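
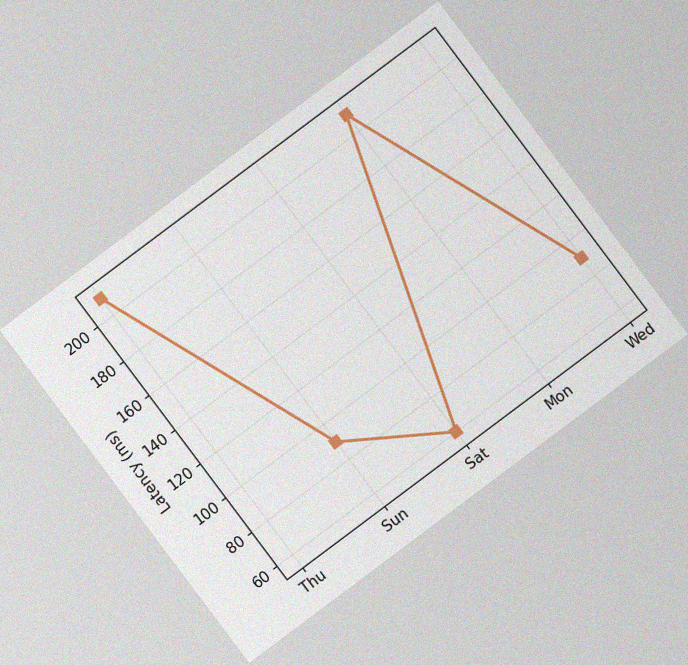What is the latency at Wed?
The chart is tilted about 37° counter-clockwise, with some photo noise. At Wed, the line is at 90ms.

90ms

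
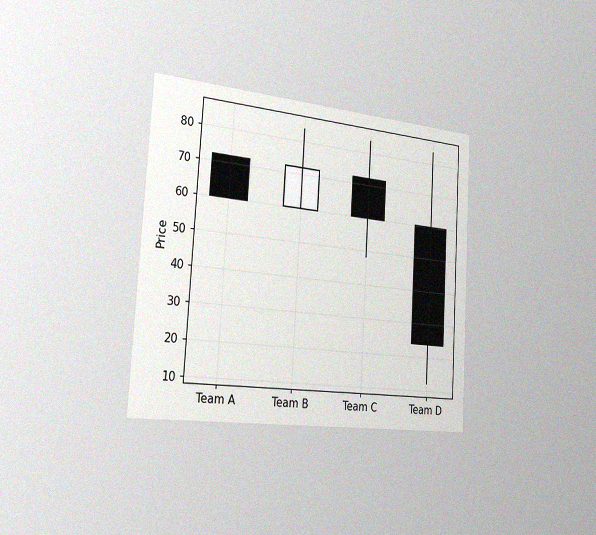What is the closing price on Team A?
The chart is tilted about 3° clockwise and viewed slightly from the left, with some photo noise. The Team A candle closes at 60.

60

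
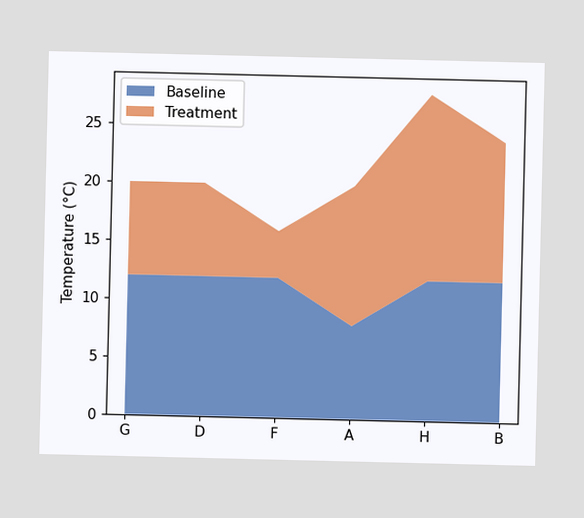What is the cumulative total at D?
The stacked total at D reaches 20°C.

20°C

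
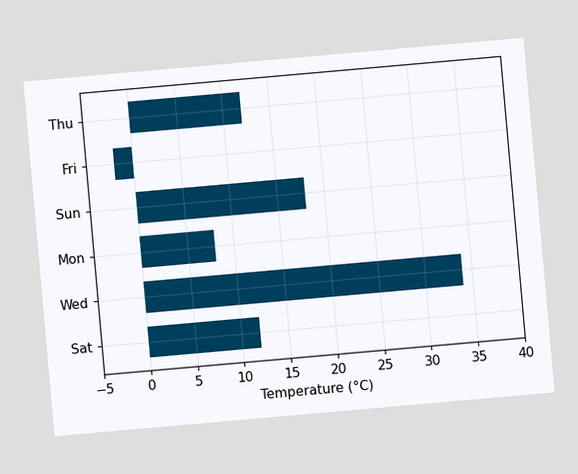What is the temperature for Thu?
The chart is tilted about 5° counter-clockwise. Reading along the chart's x-axis, the Thu bar reaches 12°C.

12°C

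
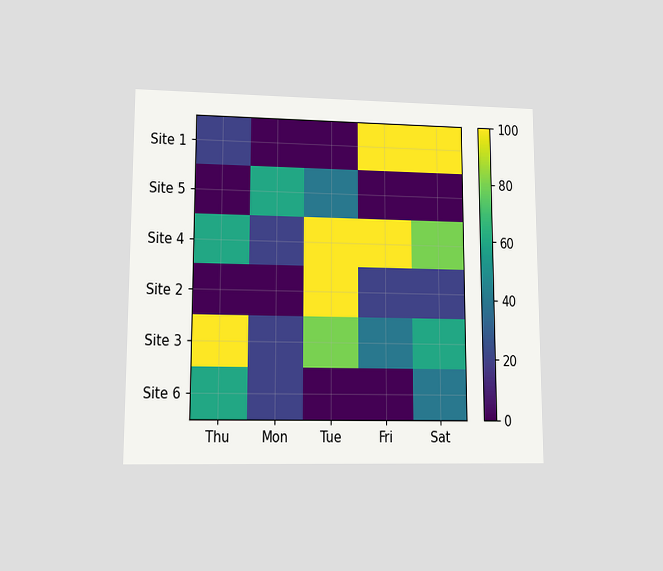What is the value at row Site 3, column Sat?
The chart is viewed at a slight angle. Matching cell (Site 3, Sat) against the colorbar gives 60.

60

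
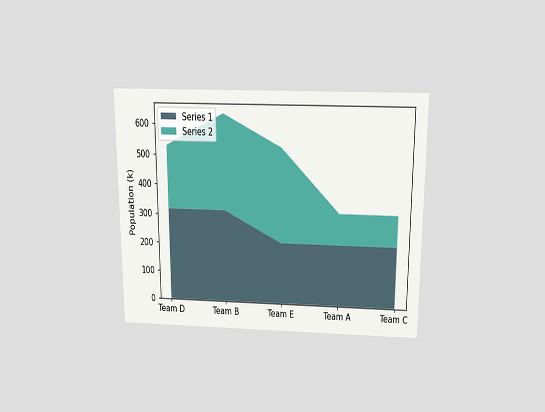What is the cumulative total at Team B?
The chart is viewed slightly from above. The stacked total at Team B reaches 636k.

636k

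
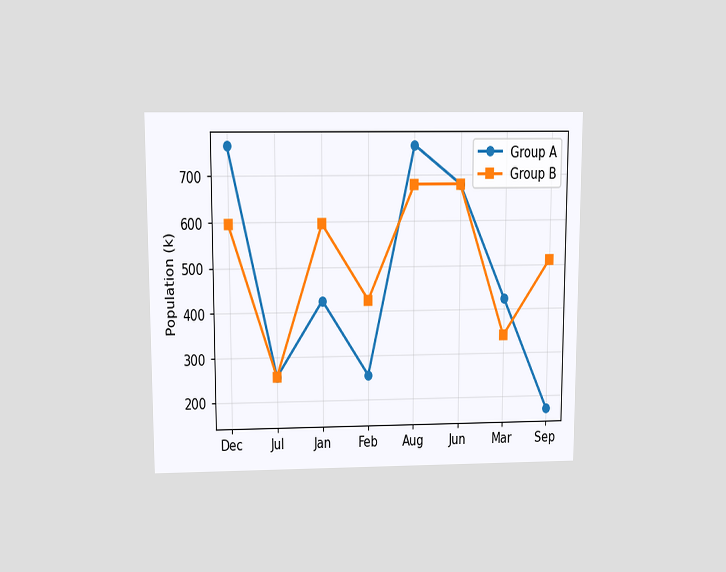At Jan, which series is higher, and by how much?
The chart is viewed slightly from above. At Jan, Group B sits above the other line by 170k.

Group B, by 170k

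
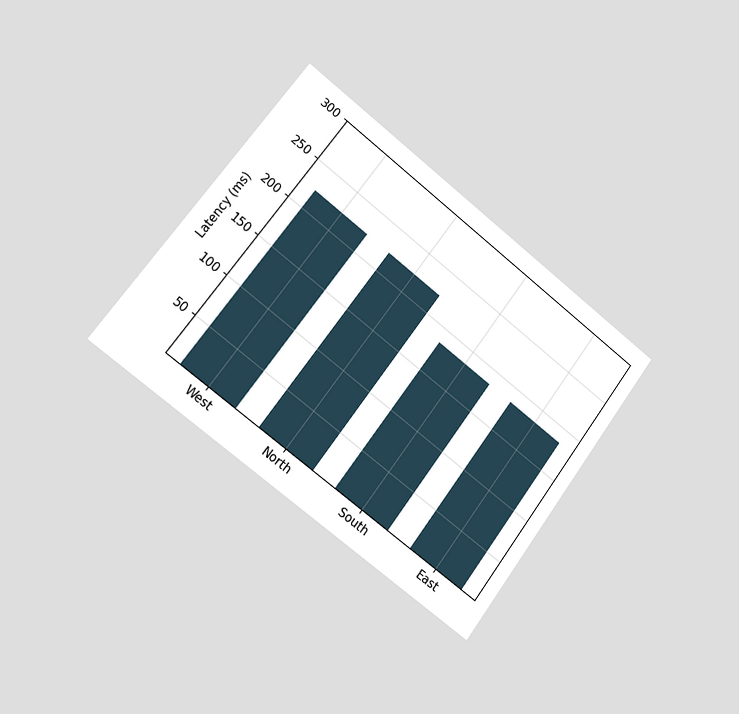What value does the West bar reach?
The chart is tilted about 37° clockwise and viewed slightly from the left. Reading along the chart's y-axis, the West bar reaches 222ms.

222ms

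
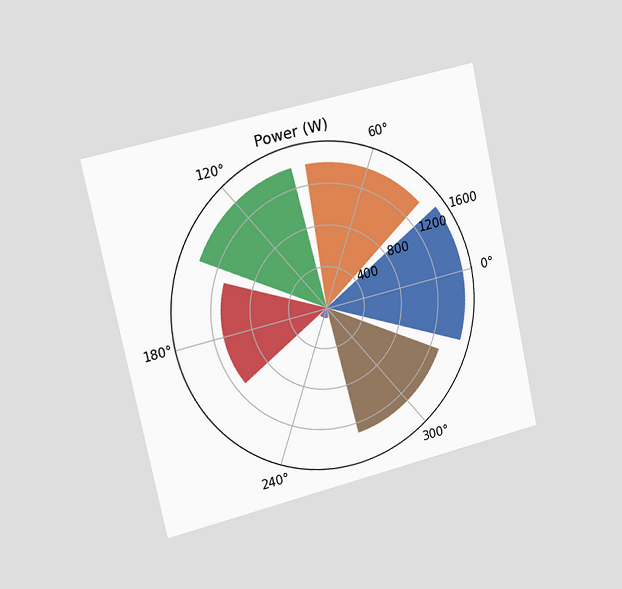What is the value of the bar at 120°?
The chart is tilted about 12° counter-clockwise and viewed slightly from the left. The bar at 120° reaches 1400W on the radial axis.

1400W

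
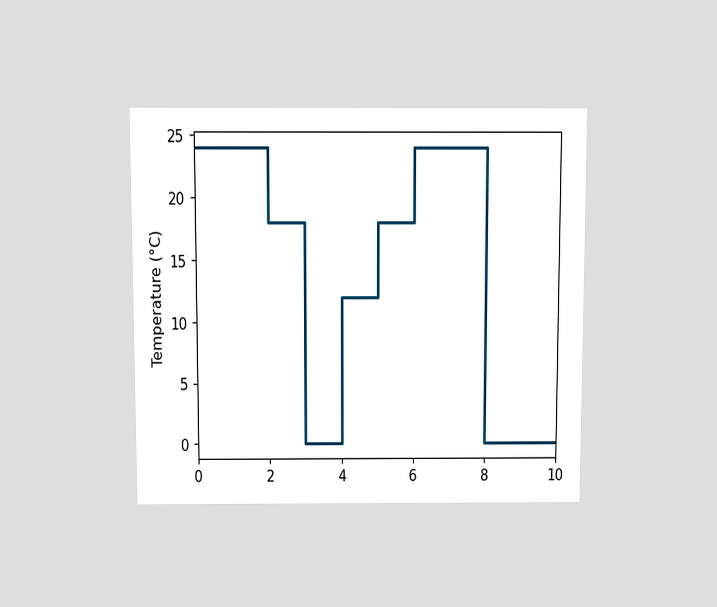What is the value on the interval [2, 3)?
18°C

The chart is viewed slightly from above. On [2, 3) the step sits at 18°C.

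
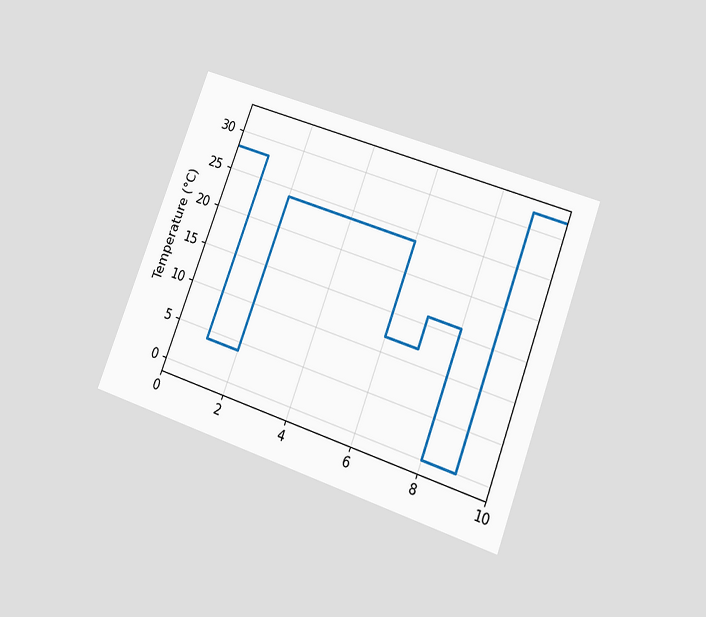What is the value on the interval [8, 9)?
0°C

The chart is tilted about 20° clockwise and viewed at a slight angle. On [8, 9) the step sits at 0°C.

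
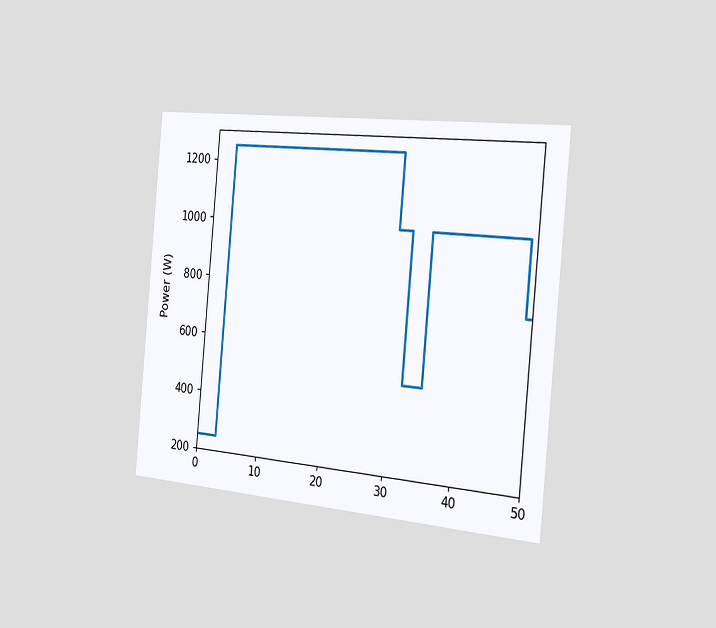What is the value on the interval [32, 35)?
500W

The chart is tilted about 5° clockwise and viewed slightly from the right. On [32, 35) the step sits at 500W.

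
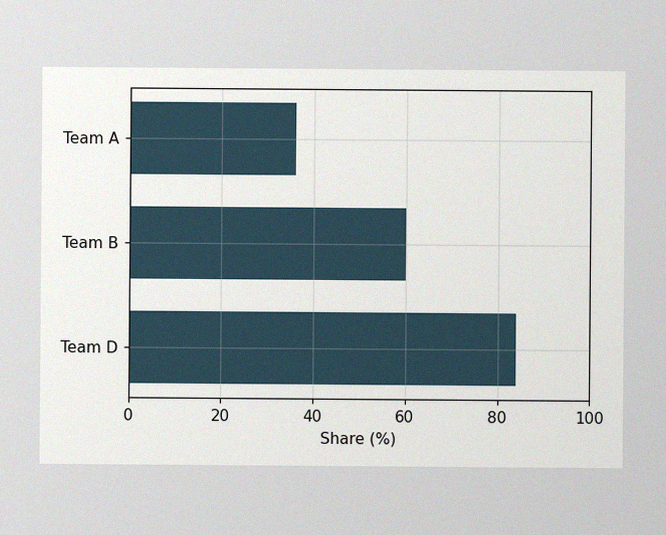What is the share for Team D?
The image has some photo noise and uneven lighting. Reading along the chart's x-axis, the Team D bar reaches 84%.

84%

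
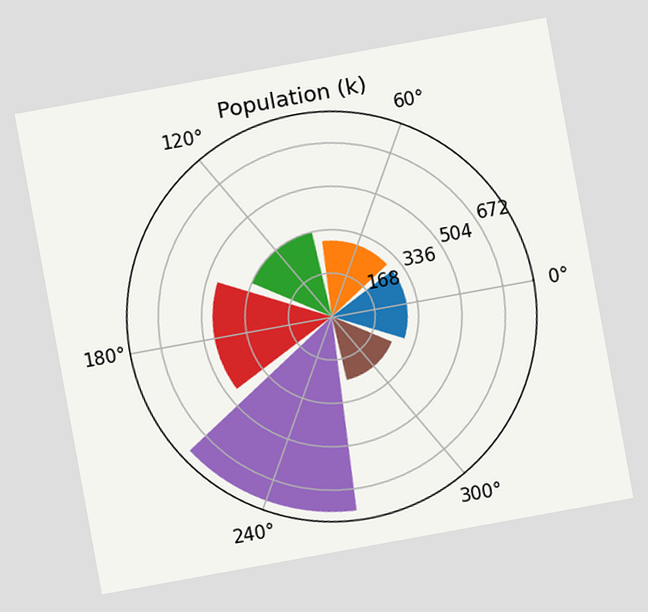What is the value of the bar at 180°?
The chart is tilted about 10° counter-clockwise. The bar at 180° reaches 462k on the radial axis.

462k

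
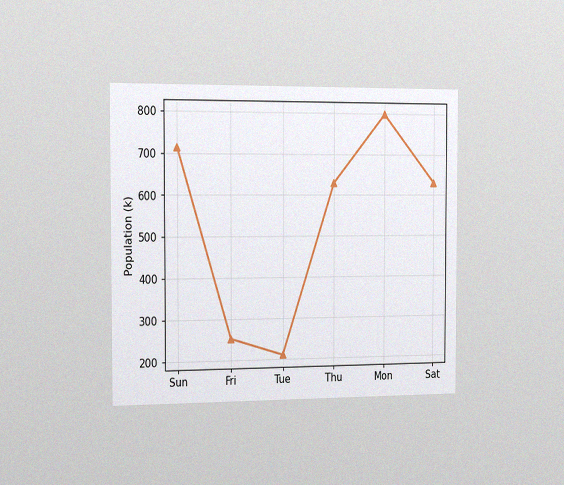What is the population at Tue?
210k

The chart is viewed slightly from the left, with some photo noise. At Tue, the line is at 210k.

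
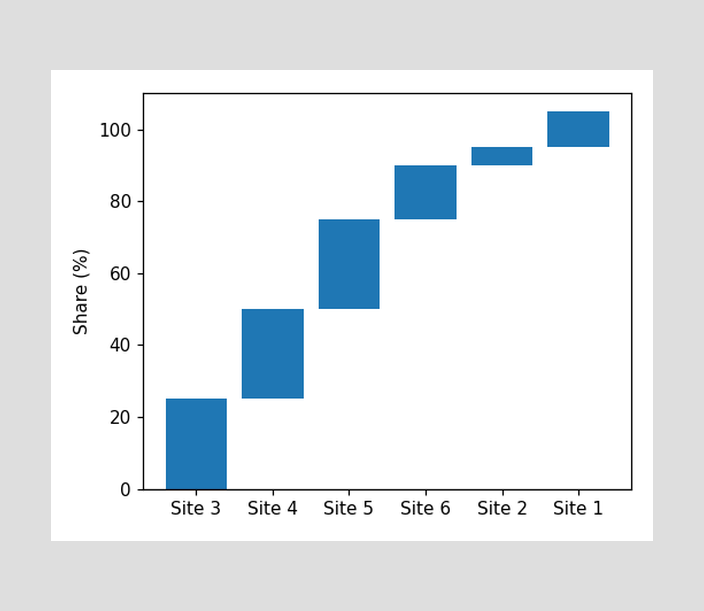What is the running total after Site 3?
25%

After Site 3 the running total reaches 25%.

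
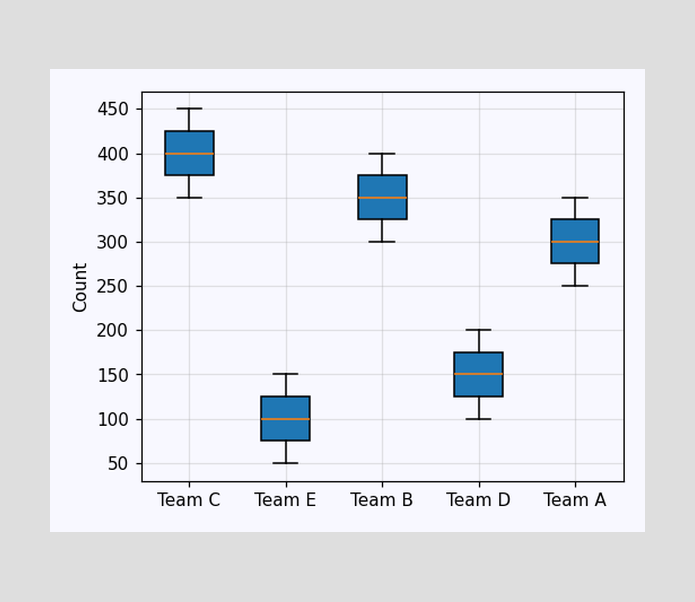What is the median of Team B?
The median line in the Team B box sits at 350.

350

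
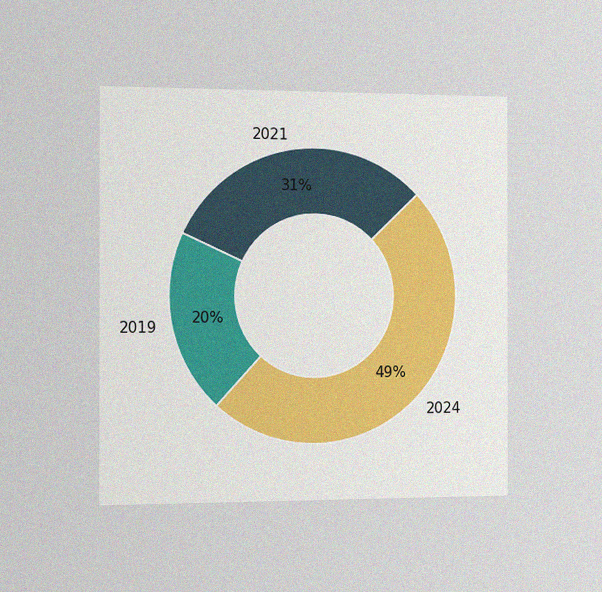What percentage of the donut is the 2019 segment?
The chart is viewed slightly from the left, with some photo noise. The 2019 segment takes up 20% of the ring.

20%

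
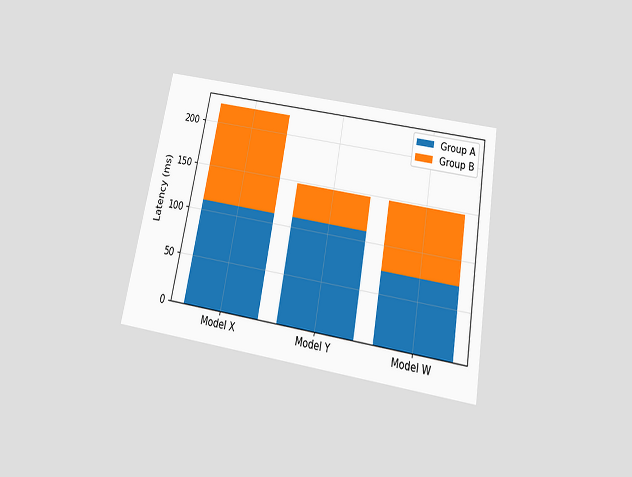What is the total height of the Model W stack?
The chart is tilted about 10° clockwise and viewed slightly from below. The Model W stack's top reaches 148ms on the y-axis.

148ms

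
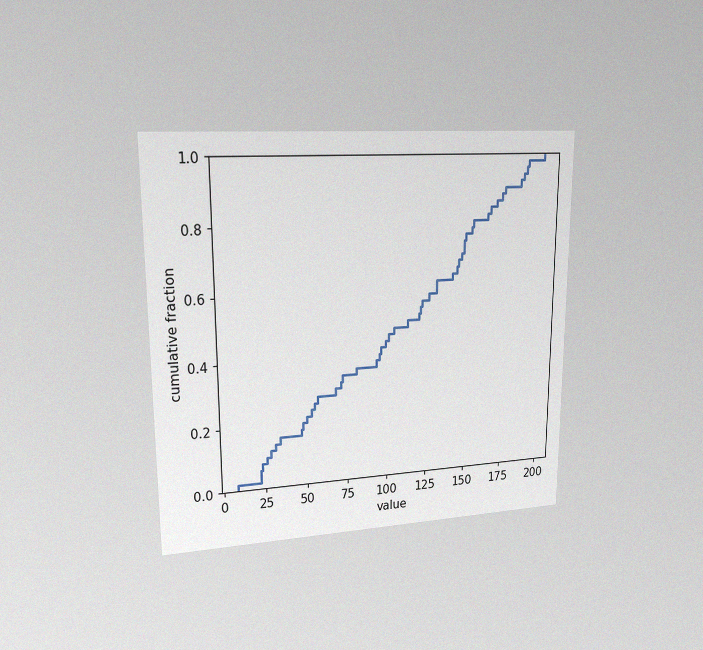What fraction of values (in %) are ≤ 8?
The chart is viewed at a slight angle, with some photo noise. At x=8 the ECDF step is at 2%.

2%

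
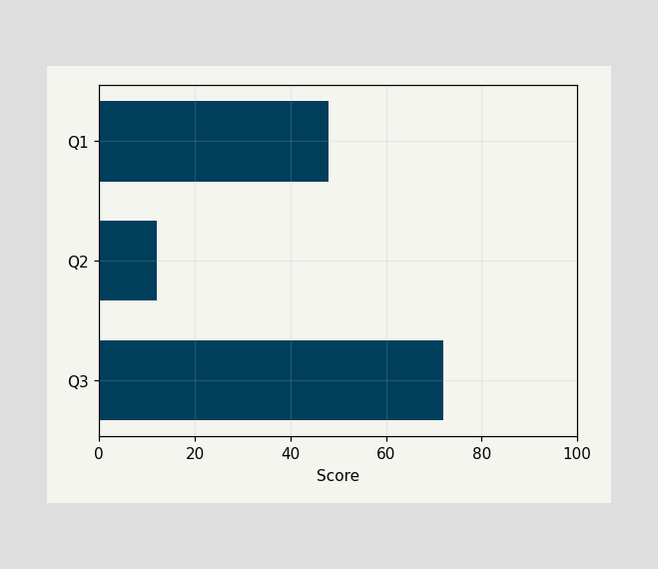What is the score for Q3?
72

Reading along the chart's x-axis, the Q3 bar reaches 72.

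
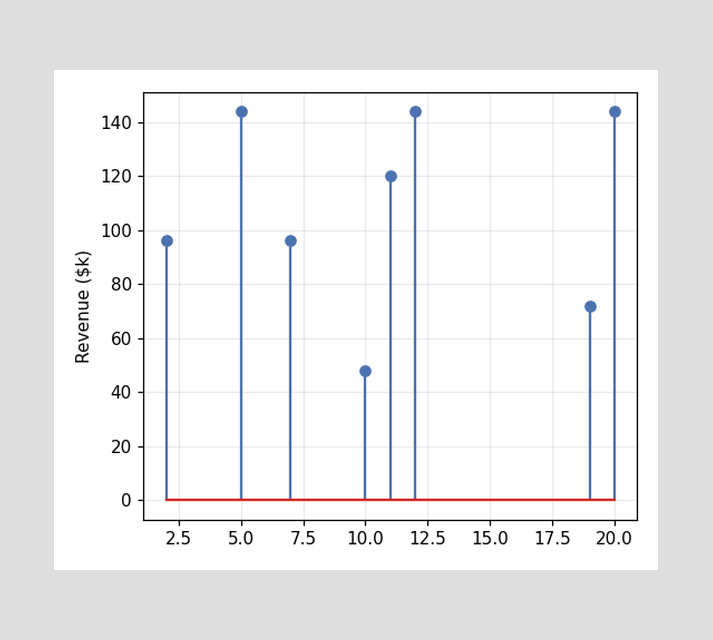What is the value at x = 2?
$96k

The stem at x=2 reaches $96k.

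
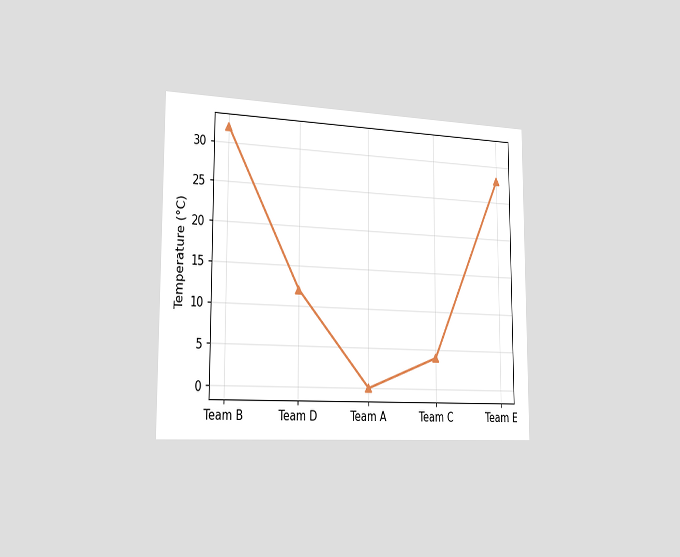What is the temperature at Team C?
The chart is viewed slightly from the left. At Team C, the line is at 4°C.

4°C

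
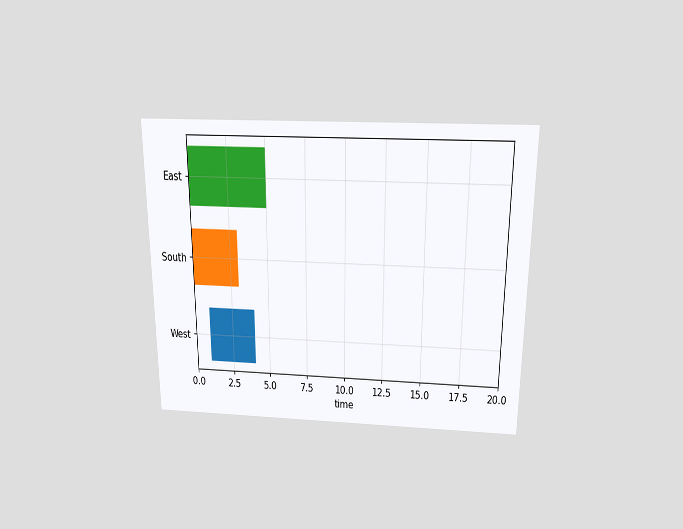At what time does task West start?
1

The chart is viewed slightly from above. The West bar begins at t=1.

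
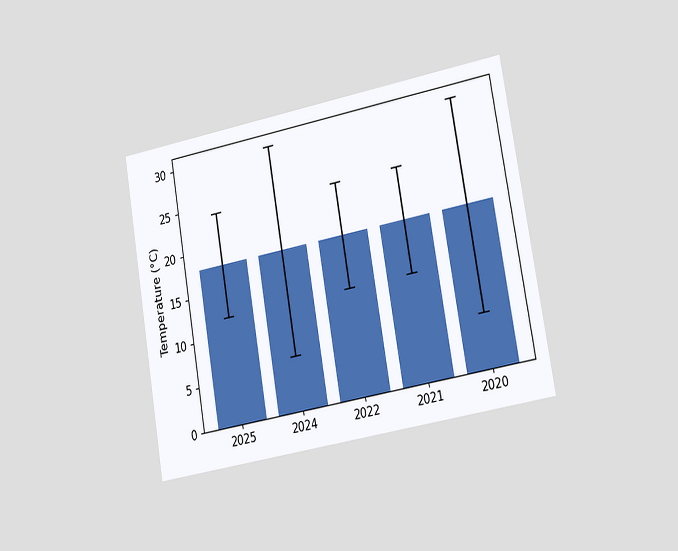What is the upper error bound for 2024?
30°C

The chart is tilted about 10° counter-clockwise and viewed slightly from the right. The 2024 bar's upper whisker reaches 30°C.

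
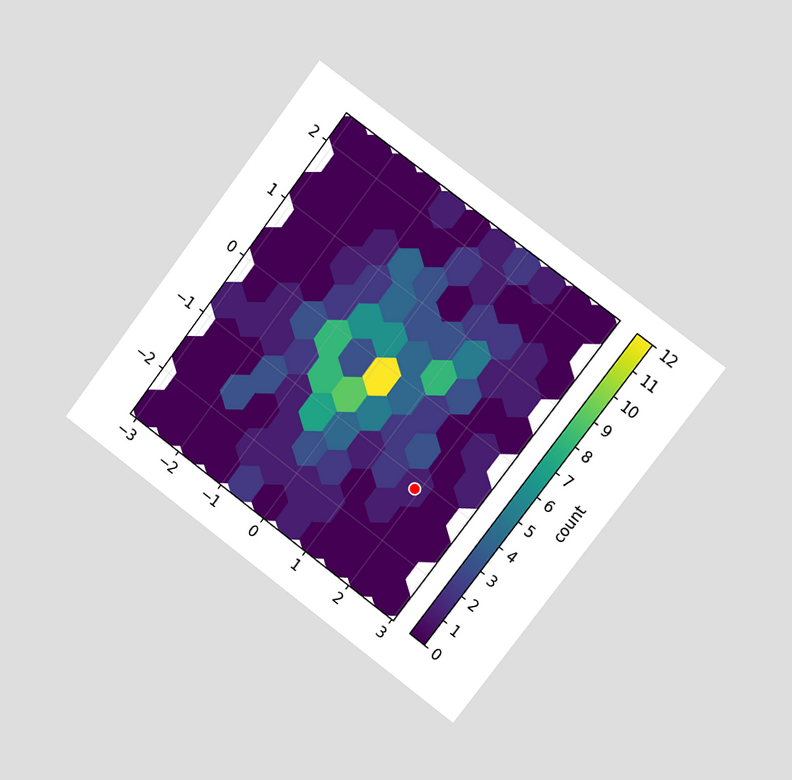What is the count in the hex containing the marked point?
The chart is tilted about 37° clockwise and viewed slightly from the right. The marked hex reads 1 on the colorbar.

1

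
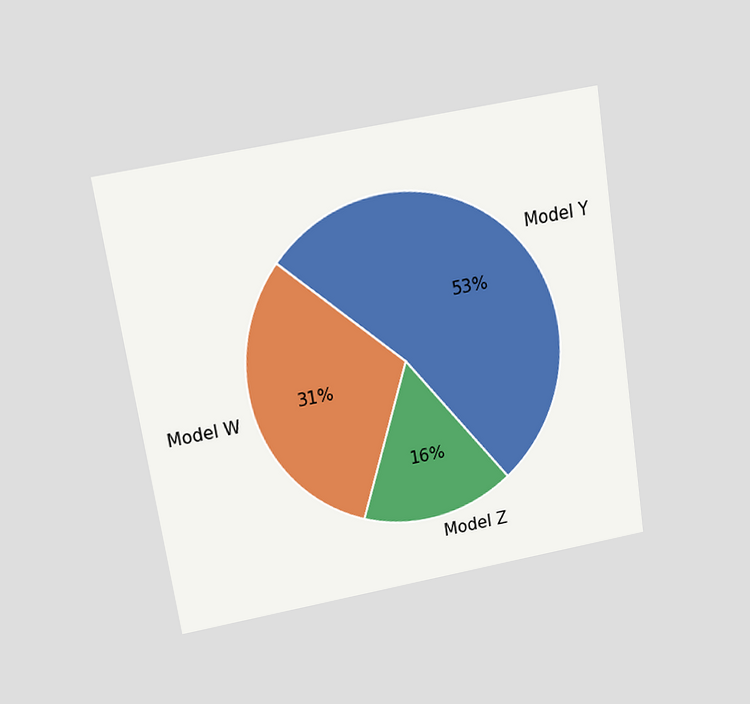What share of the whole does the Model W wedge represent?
31%

The chart is tilted about 9° counter-clockwise and viewed slightly from above. The Model W slice takes up 31% of the pie.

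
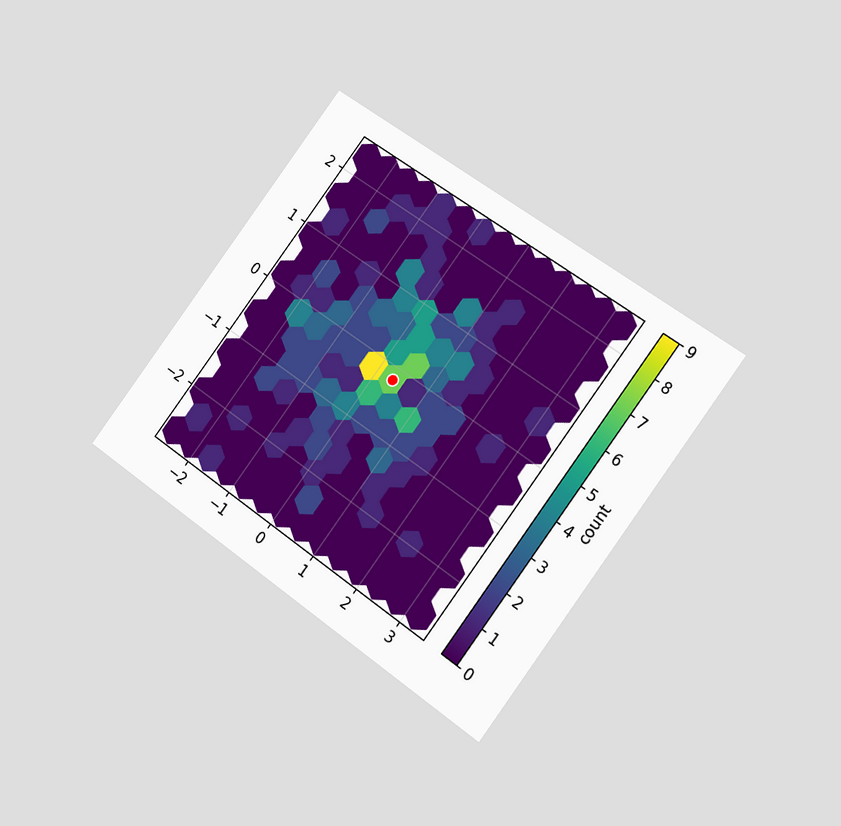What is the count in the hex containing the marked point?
The chart is tilted about 37° clockwise and viewed slightly from the right. The marked hex reads 7 on the colorbar.

7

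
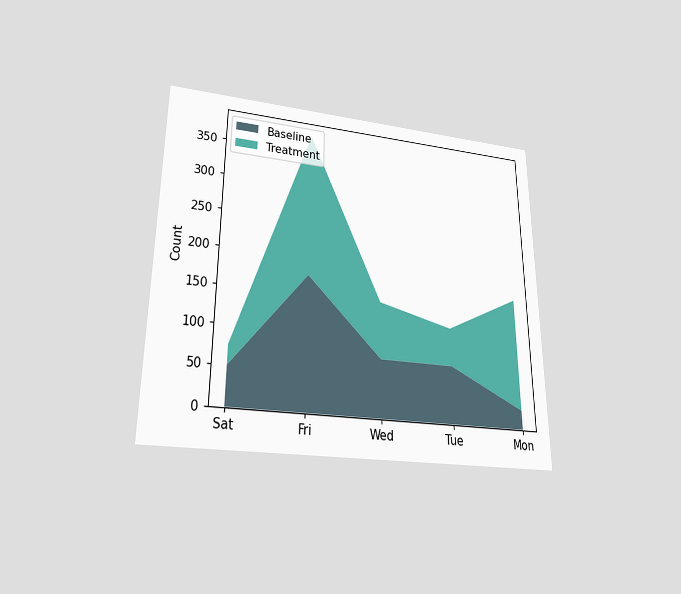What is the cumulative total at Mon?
175

The chart is viewed slightly from below. The stacked total at Mon reaches 175.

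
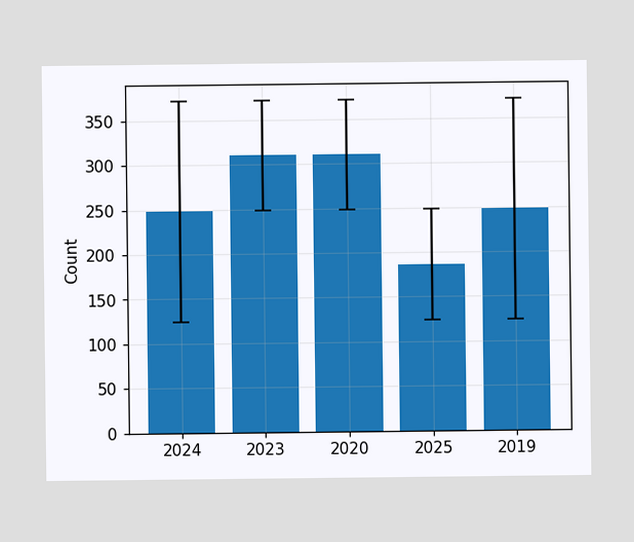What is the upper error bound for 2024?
372

The 2024 bar's upper whisker reaches 372.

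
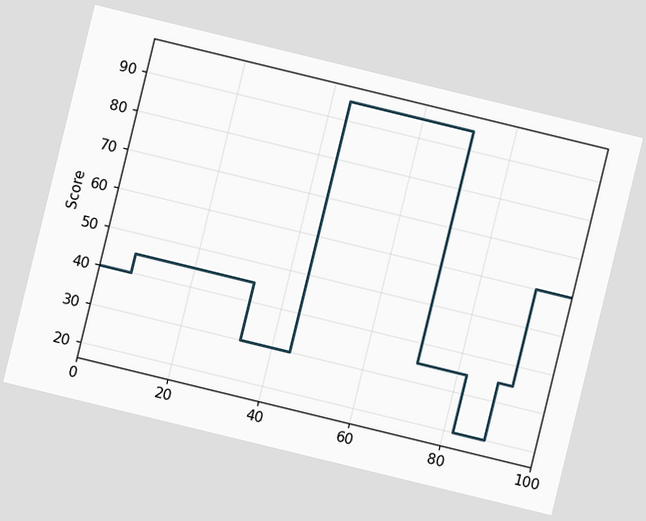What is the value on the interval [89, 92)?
The chart is tilted about 14° clockwise. On [89, 92) the step sits at 35.

35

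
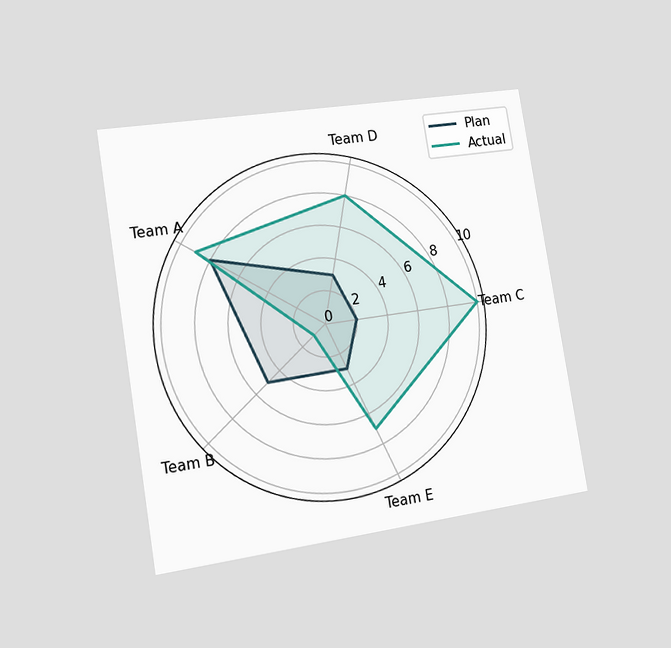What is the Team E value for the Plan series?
The chart is tilted about 9° counter-clockwise and viewed slightly from the left. On the Team E axis, Plan reaches 3.

3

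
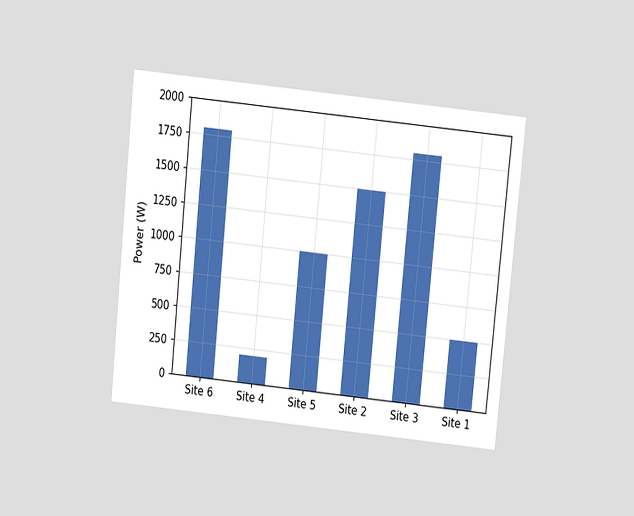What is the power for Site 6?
The chart is tilted about 6° clockwise and viewed slightly from above. Reading along the chart's y-axis, the Site 6 bar reaches 1800W.

1800W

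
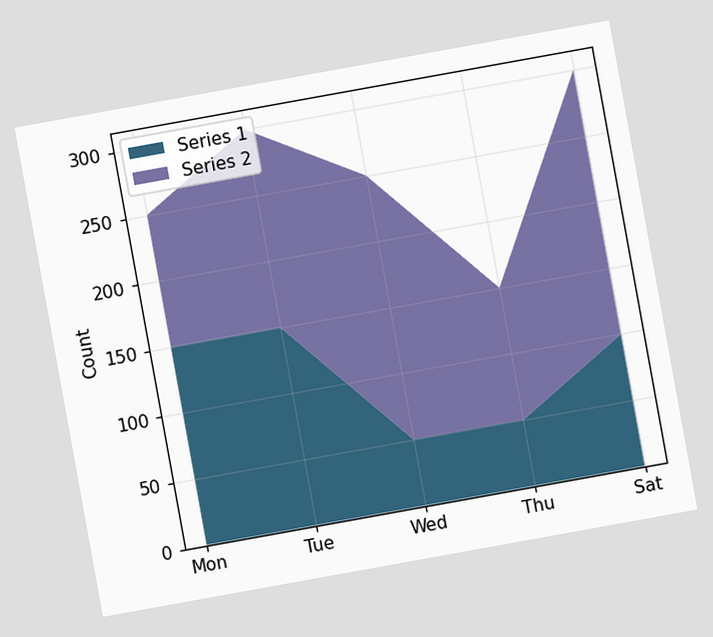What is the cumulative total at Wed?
The chart is tilted about 10° counter-clockwise. The stacked total at Wed reaches 250.

250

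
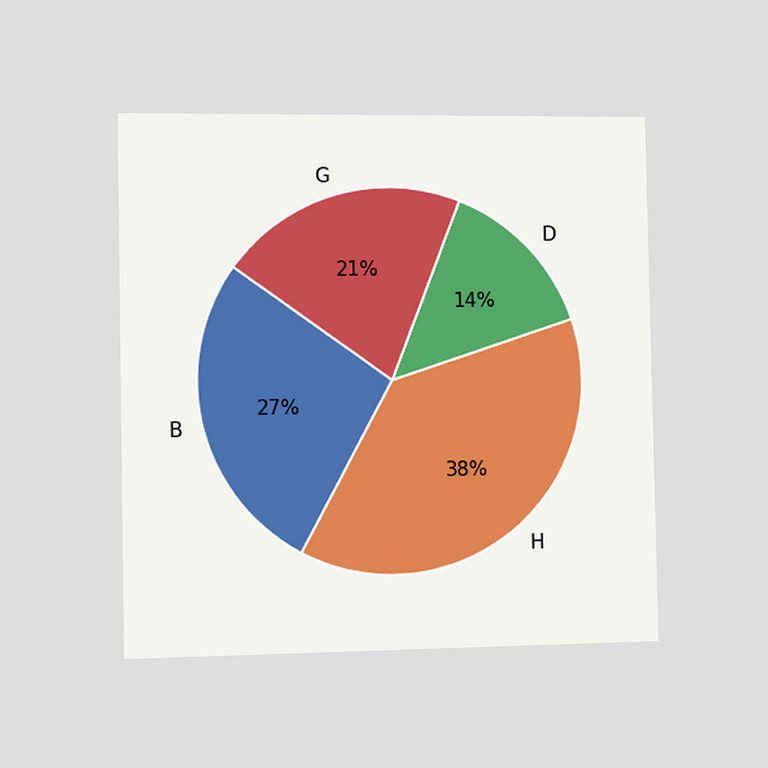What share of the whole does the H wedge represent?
The chart is viewed slightly from the left. The H slice takes up 38% of the pie.

38%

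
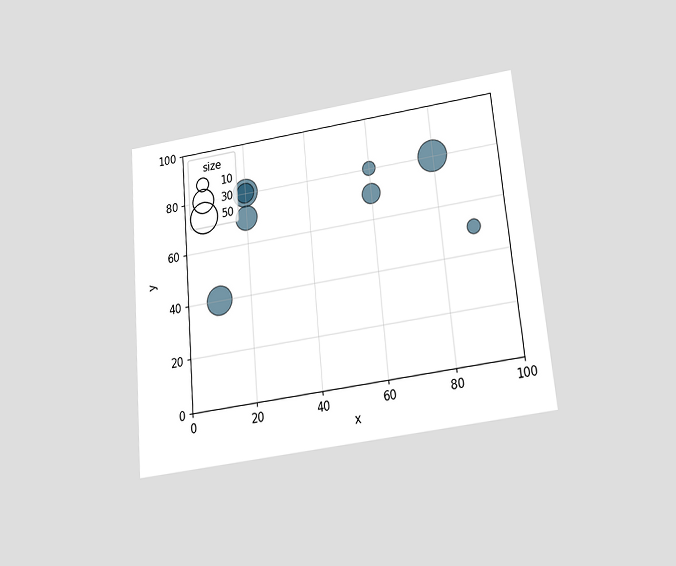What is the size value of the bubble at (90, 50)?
10

The chart is tilted about 5° counter-clockwise and viewed slightly from below. Matching the bubble at (90, 50) against the size legend gives 10.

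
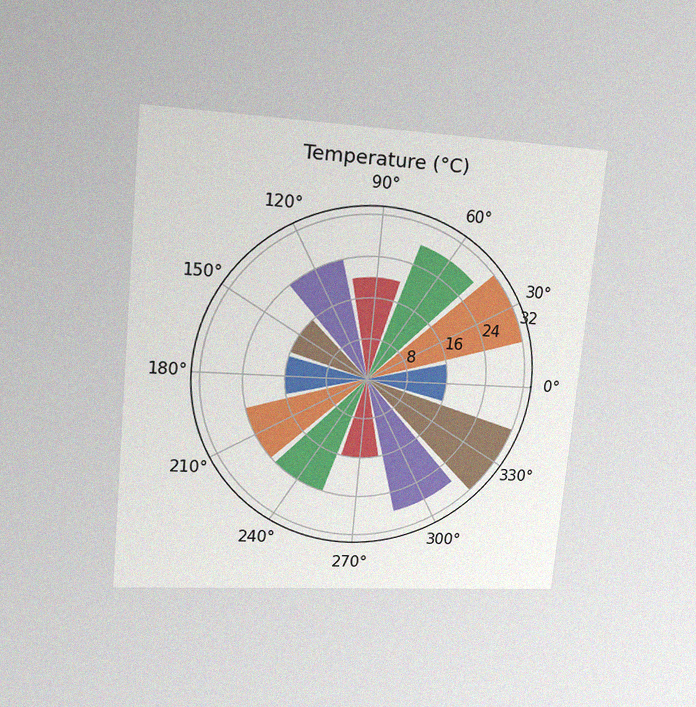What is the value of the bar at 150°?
16°C

The chart is tilted about 5° clockwise and viewed at a slight angle, with some photo noise. The bar at 150° reaches 16°C on the radial axis.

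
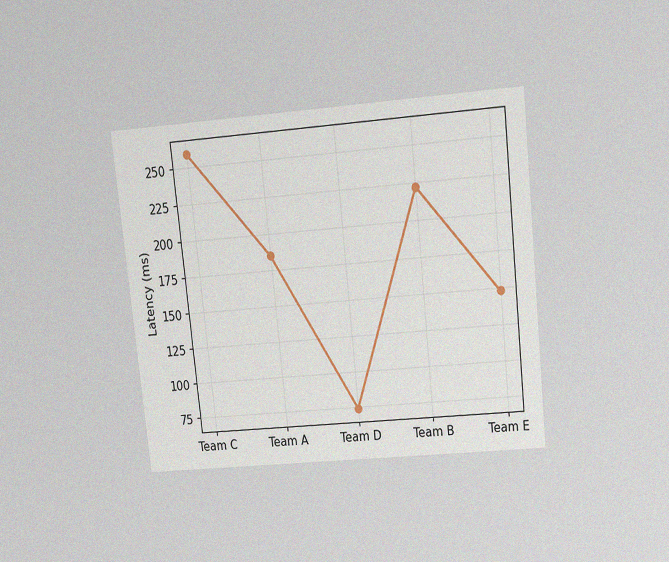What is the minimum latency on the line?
74ms

The chart is tilted about 6° counter-clockwise and viewed slightly from above, with some photo noise. The lowest point is at Team D, and reading across to the y-axis gives 74ms.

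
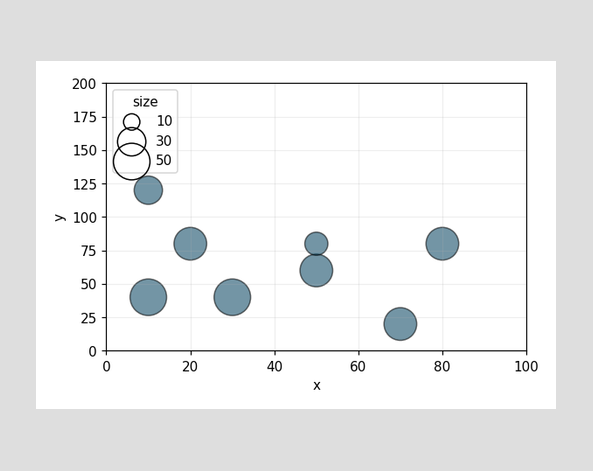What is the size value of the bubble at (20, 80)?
40

Matching the bubble at (20, 80) against the size legend gives 40.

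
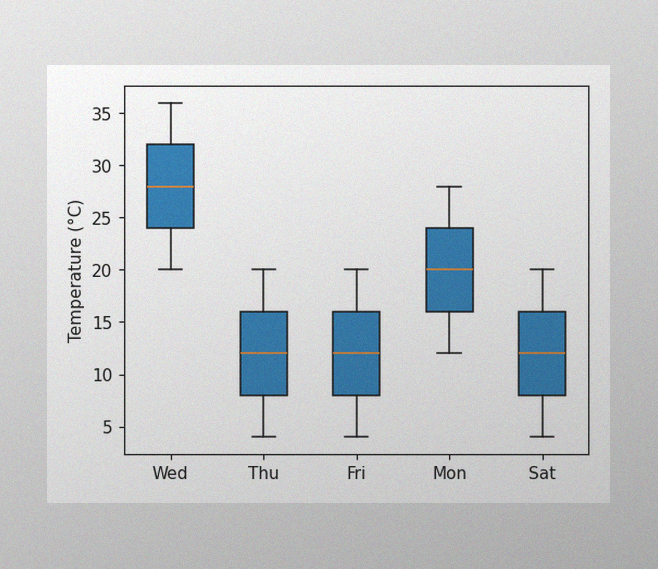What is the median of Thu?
The image has some photo noise and uneven lighting. The median line in the Thu box sits at 12°C.

12°C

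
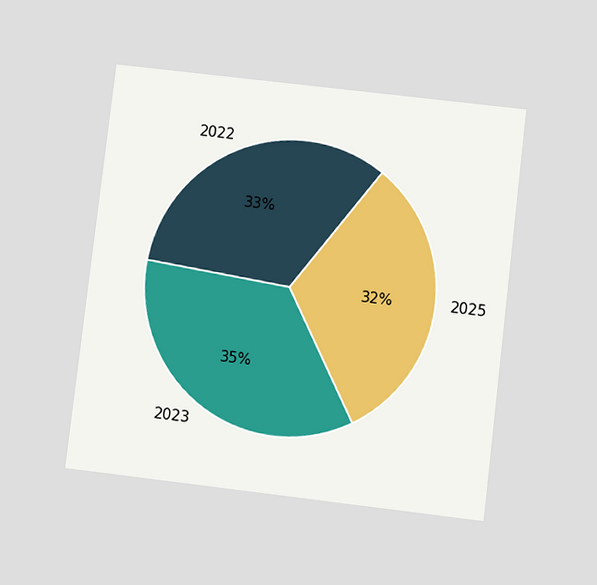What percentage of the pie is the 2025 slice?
32%

The chart is tilted about 7° clockwise and viewed at a slight angle. The 2025 slice takes up 32% of the pie.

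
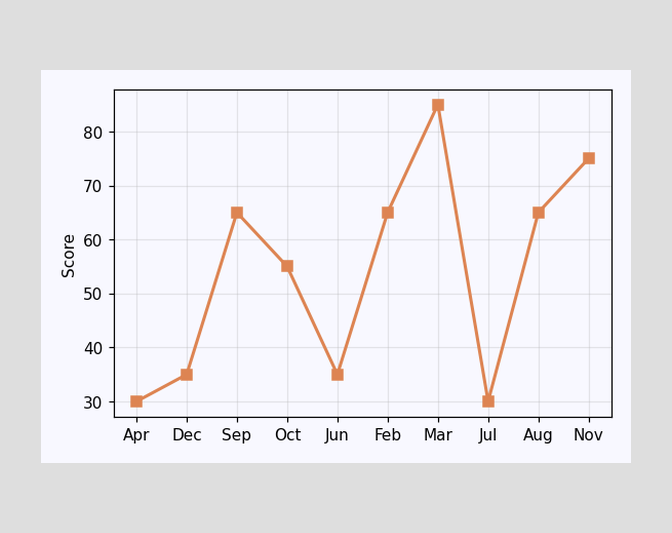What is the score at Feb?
65

At Feb, the line is at 65.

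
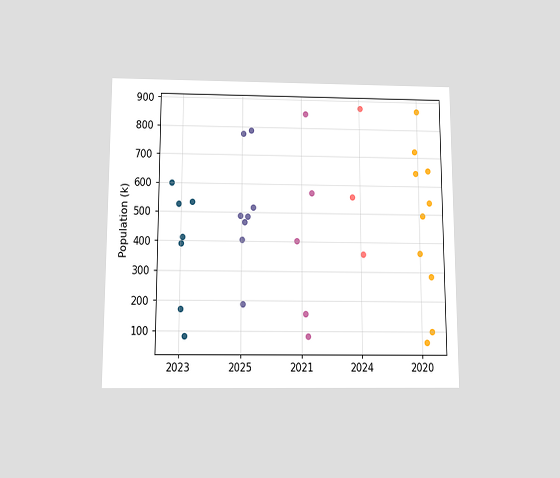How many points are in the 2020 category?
The chart is viewed slightly from below. Counting the markers in the 2020 column gives 10.

10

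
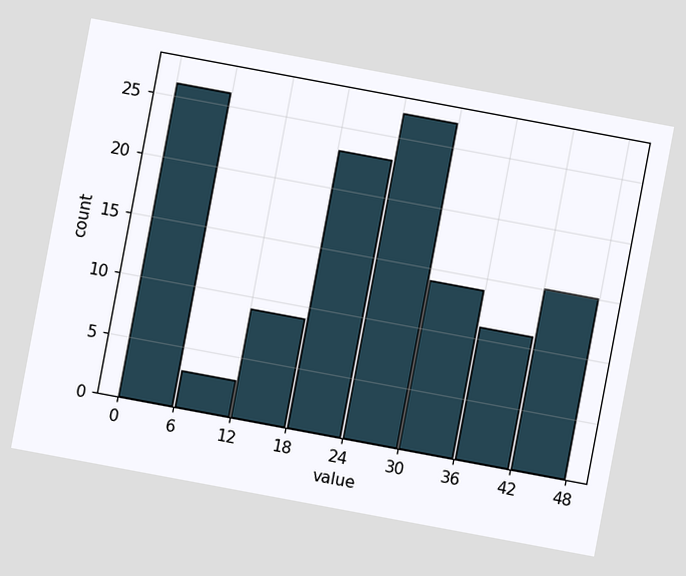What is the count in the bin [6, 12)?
The chart is tilted about 11° clockwise. The [6, 12) bin has height 3.

3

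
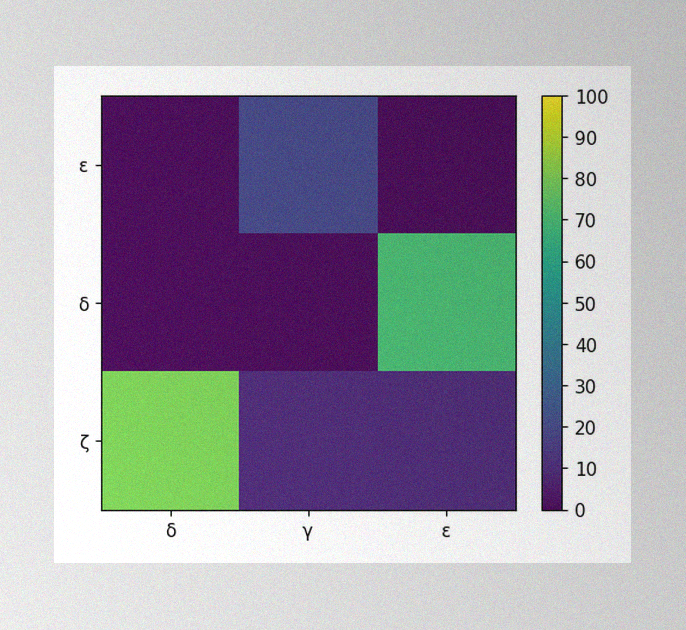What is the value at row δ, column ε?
The image has some photo noise and uneven lighting. Matching cell (δ, ε) against the colorbar gives 70.

70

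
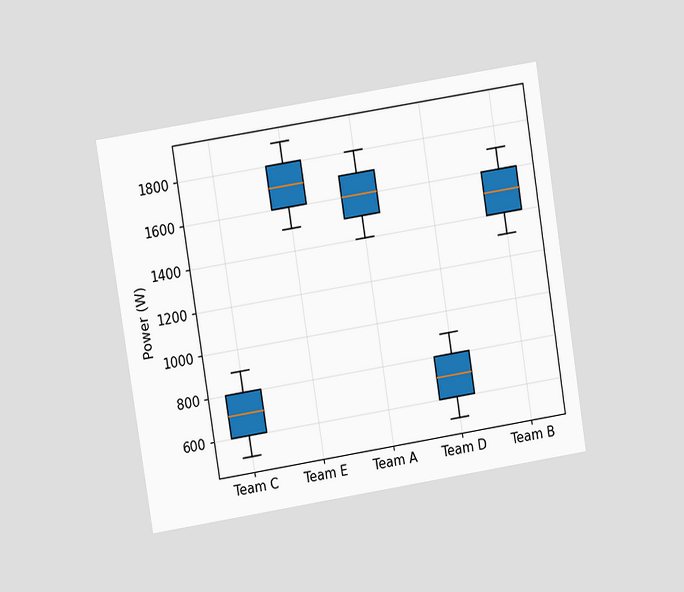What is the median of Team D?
The chart is tilted about 9° counter-clockwise and viewed at a slight angle. The median line in the Team D box sits at 700W.

700W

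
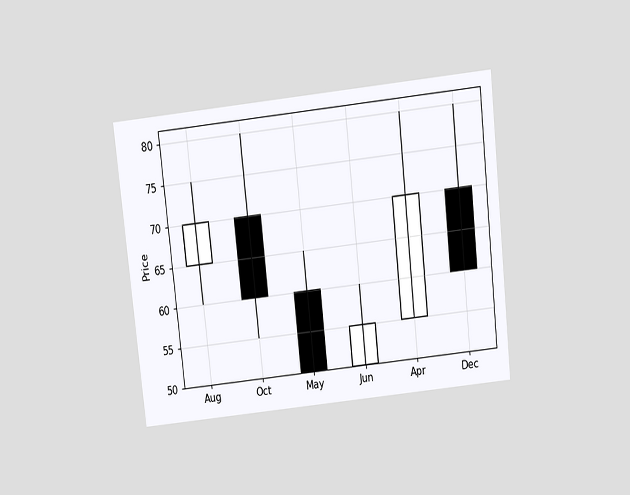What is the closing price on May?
50

The chart is tilted about 6° counter-clockwise and viewed slightly from above. The May candle closes at 50.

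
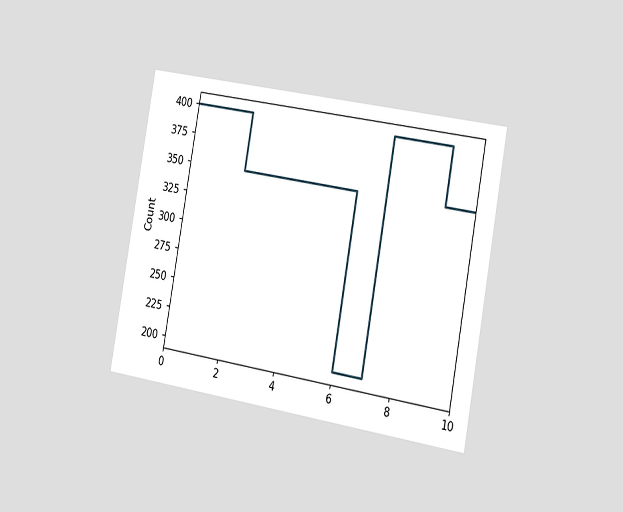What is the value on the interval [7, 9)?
400

The chart is tilted about 10° clockwise and viewed slightly from the right. On [7, 9) the step sits at 400.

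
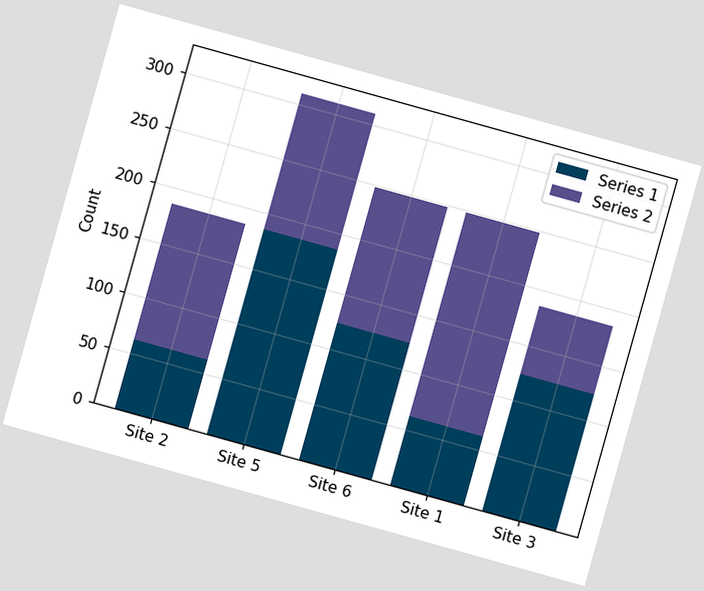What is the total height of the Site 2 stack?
The chart is tilted about 16° clockwise. The Site 2 stack's top reaches 186 on the y-axis.

186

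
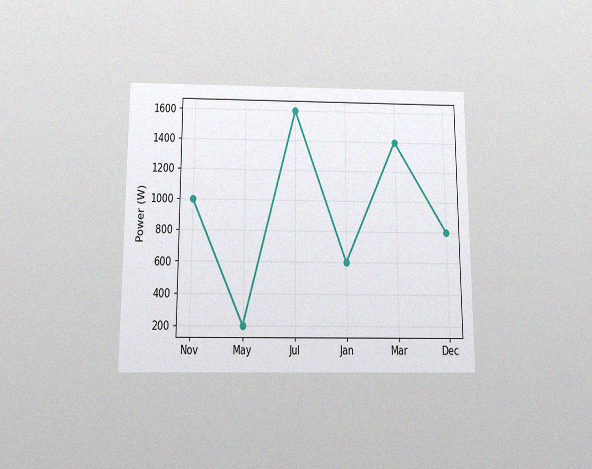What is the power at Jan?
The chart is viewed slightly from below, with some photo noise. At Jan, the line is at 600W.

600W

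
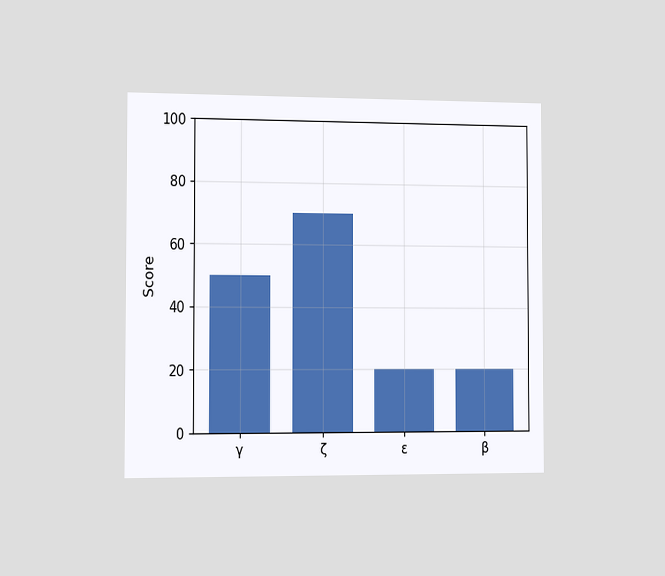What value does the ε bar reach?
The chart is viewed slightly from the left. Reading along the chart's y-axis, the ε bar reaches 20.

20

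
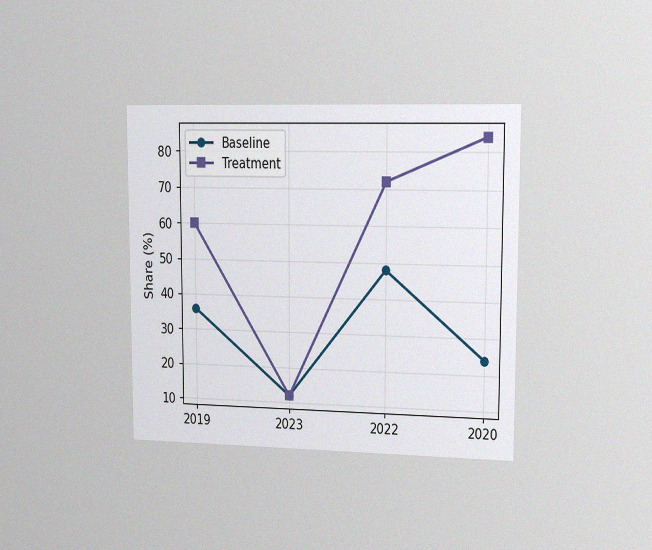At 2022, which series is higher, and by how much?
The chart is viewed slightly from the right, with some photo noise. At 2022, Treatment sits above the other line by 24%.

Treatment, by 24%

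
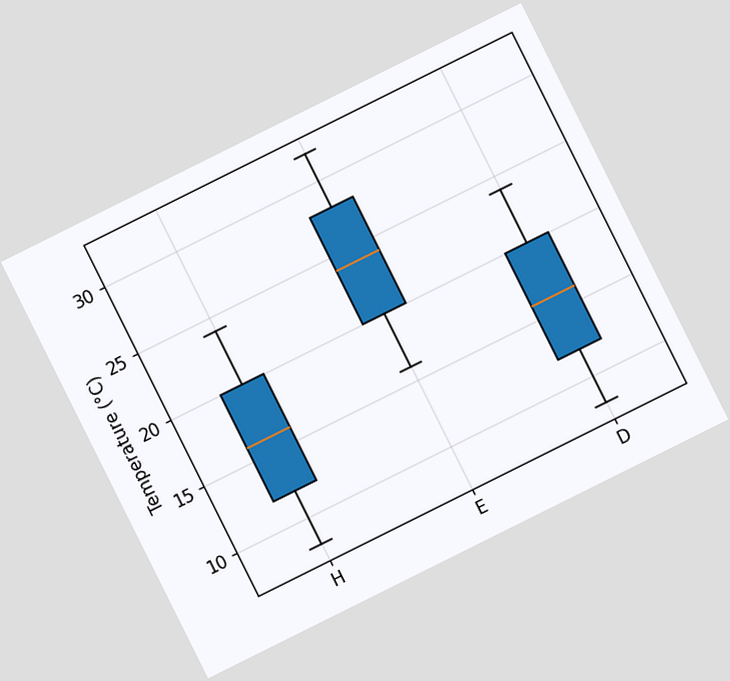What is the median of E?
The chart is tilted about 26° counter-clockwise. The median line in the E box sits at 24°C.

24°C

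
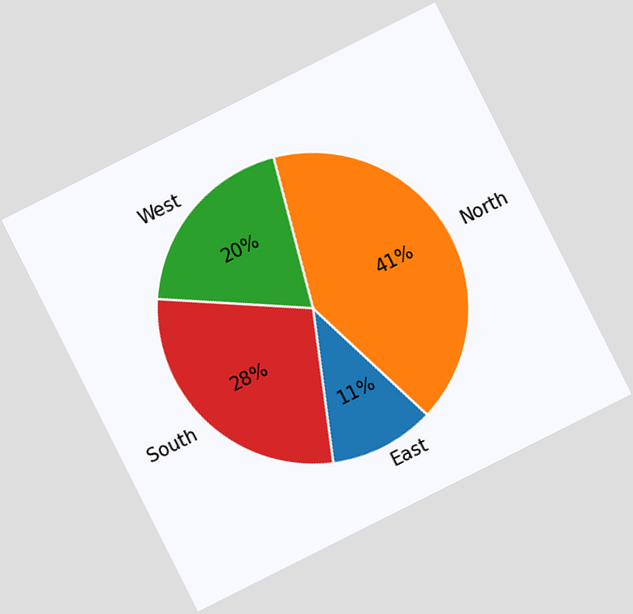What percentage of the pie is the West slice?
The chart is tilted about 27° counter-clockwise. The West slice takes up 20% of the pie.

20%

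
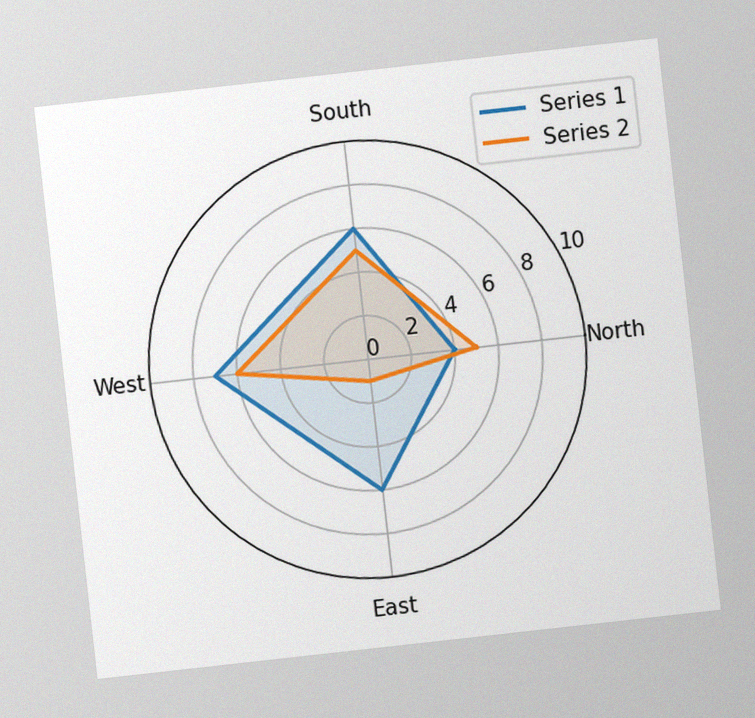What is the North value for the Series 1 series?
The chart is tilted about 6° counter-clockwise, with some photo noise. On the North axis, Series 1 reaches 4.

4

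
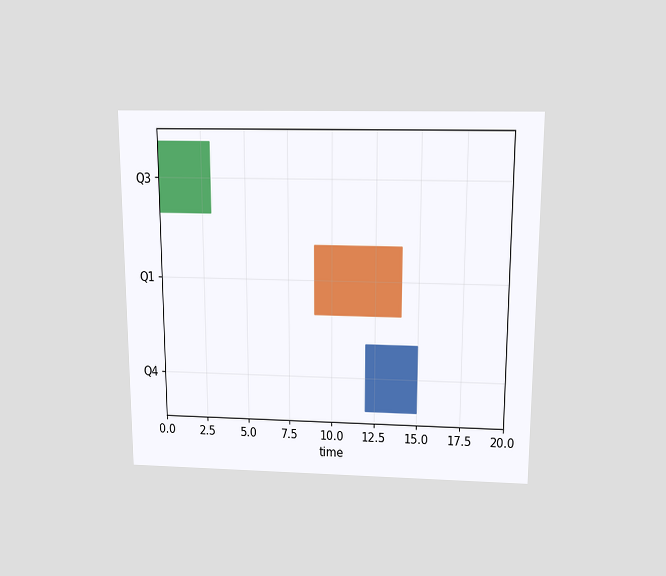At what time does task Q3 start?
0

The chart is viewed slightly from above. The Q3 bar begins at t=0.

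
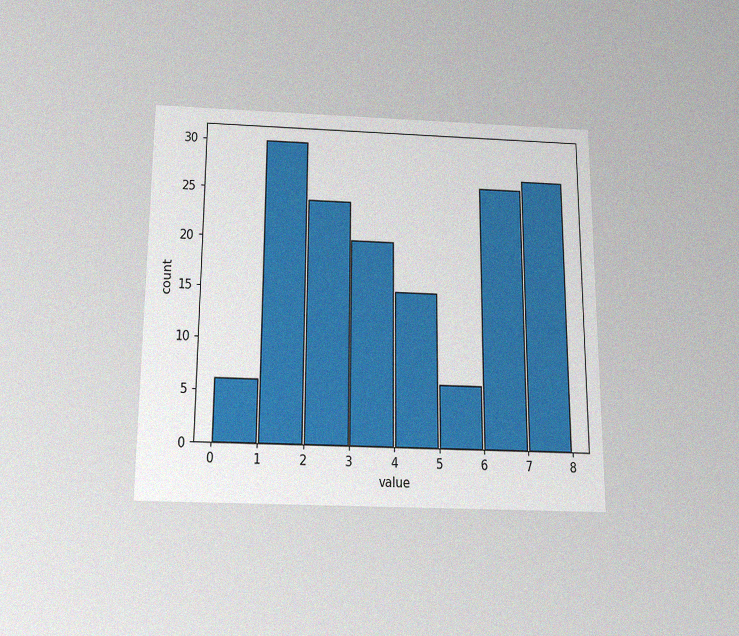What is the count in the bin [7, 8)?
27

The chart is viewed slightly from below, with some photo noise. The [7, 8) bin has height 27.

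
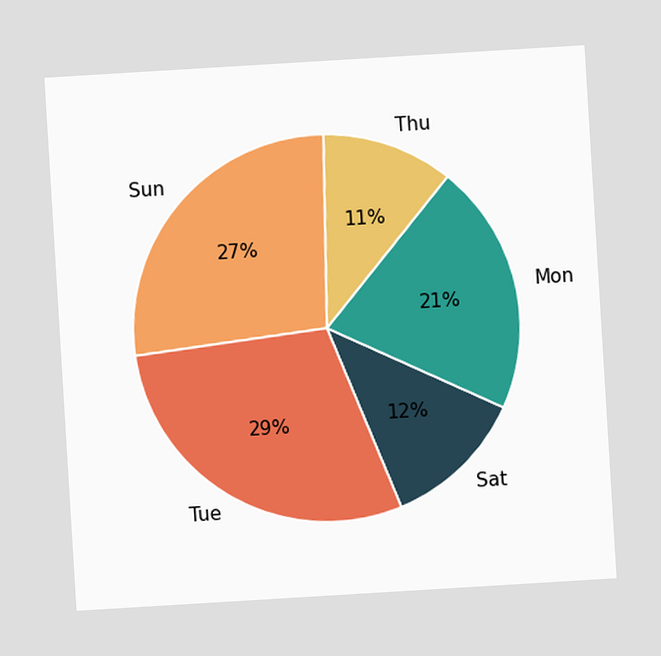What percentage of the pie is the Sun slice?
The chart is tilted about 3° counter-clockwise. The Sun slice takes up 27% of the pie.

27%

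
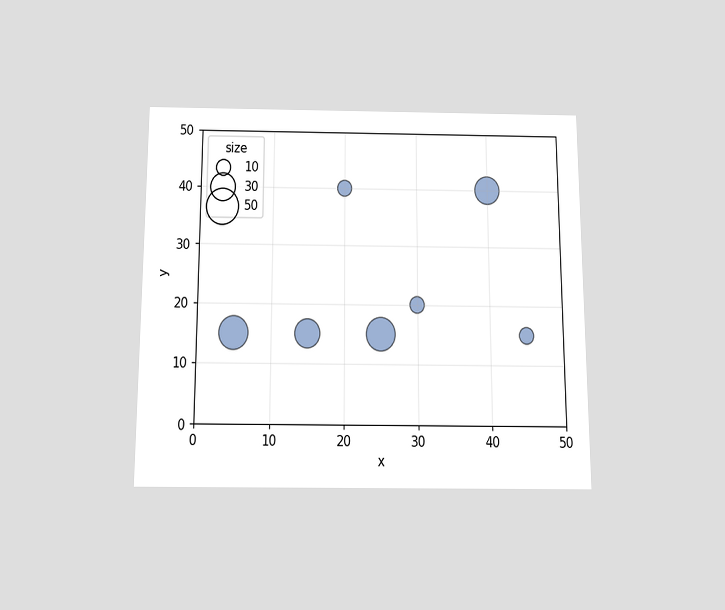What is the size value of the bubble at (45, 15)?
10

The chart is viewed slightly from below. Matching the bubble at (45, 15) against the size legend gives 10.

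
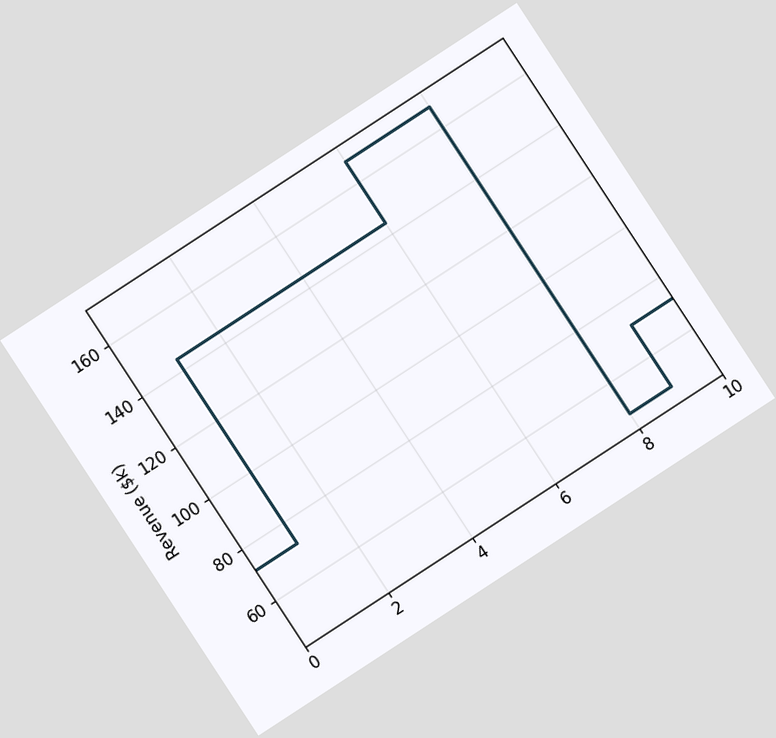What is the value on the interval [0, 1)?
The chart is tilted about 33° counter-clockwise. On [0, 1) the step sits at $72k.

$72k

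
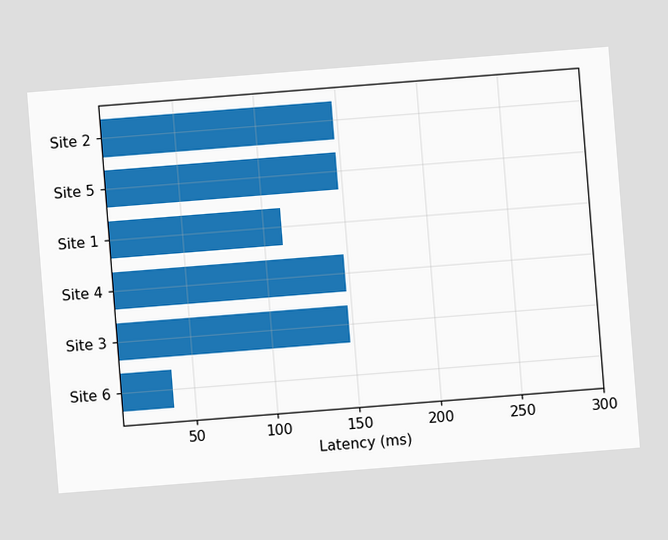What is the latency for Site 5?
148ms

The chart is tilted about 5° counter-clockwise. Reading along the chart's x-axis, the Site 5 bar reaches 148ms.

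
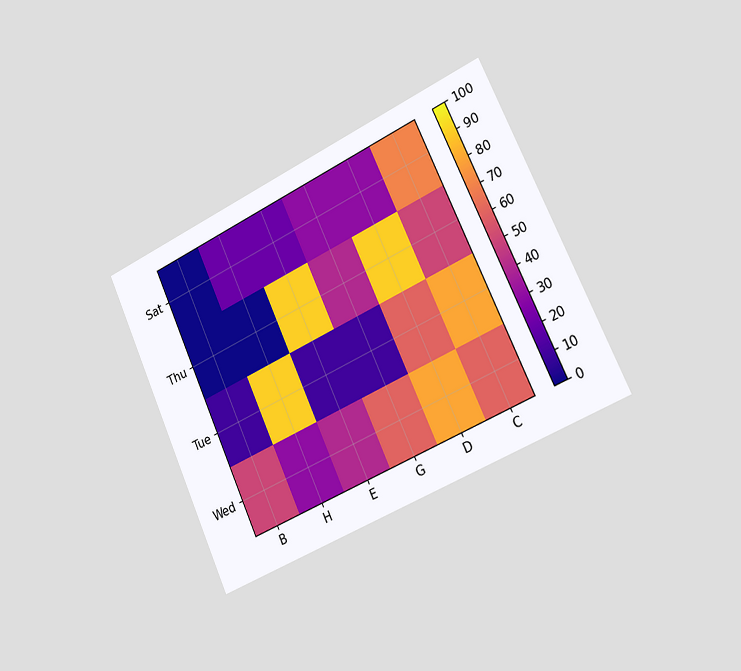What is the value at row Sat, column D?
30

The chart is tilted about 25° counter-clockwise and viewed slightly from the right. Matching cell (Sat, D) against the colorbar gives 30.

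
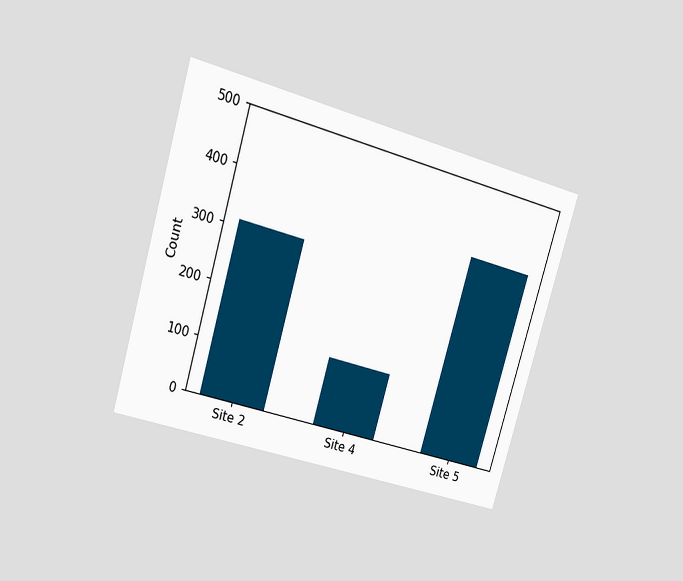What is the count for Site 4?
124

The chart is tilted about 16° clockwise and viewed at a slight angle. Reading along the chart's y-axis, the Site 4 bar reaches 124.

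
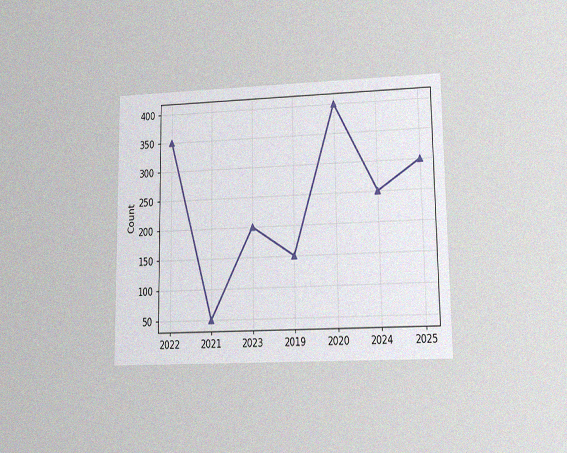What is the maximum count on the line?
400

The chart is viewed at a slight angle, with some photo noise. The highest point is at 2020, and reading across to the y-axis gives 400.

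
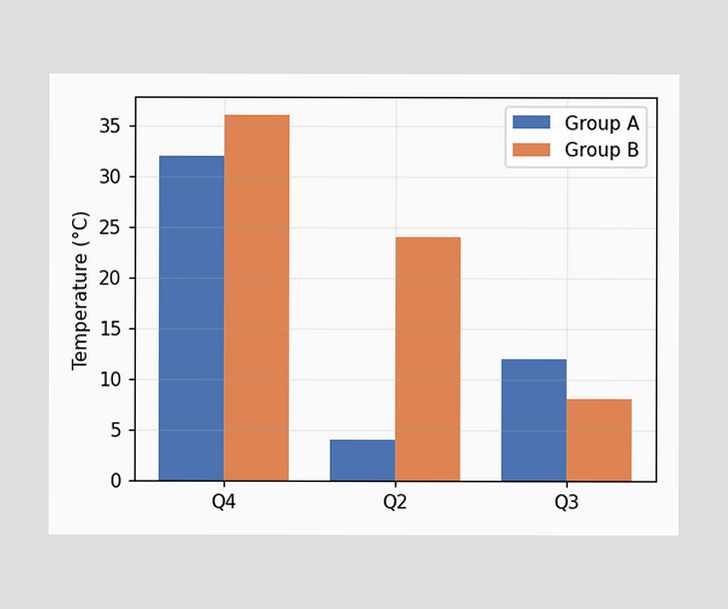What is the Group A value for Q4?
The Group A bar at Q4 reaches 32°C on the y-axis.

32°C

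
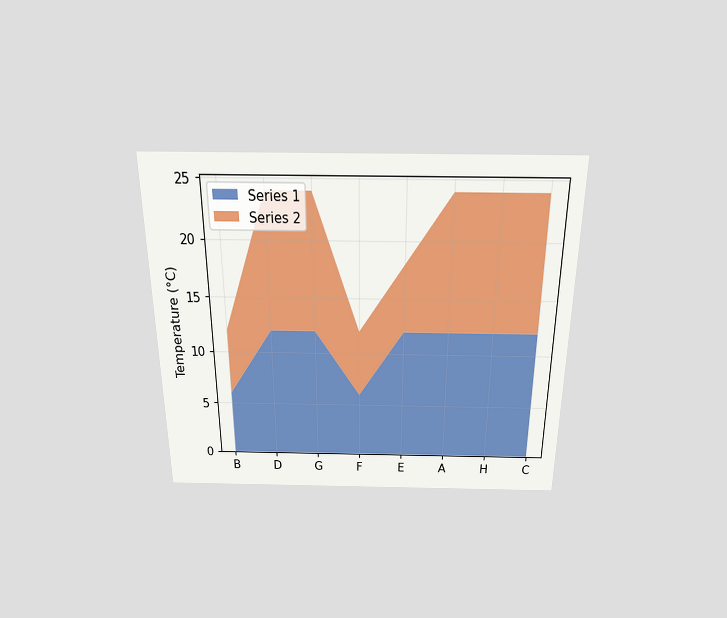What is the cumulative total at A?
24°C

The chart is viewed slightly from above. The stacked total at A reaches 24°C.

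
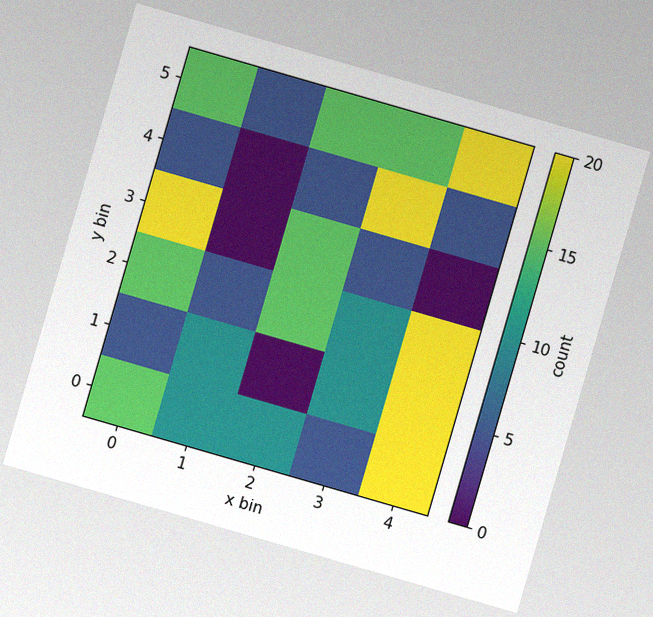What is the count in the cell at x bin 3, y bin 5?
The chart is tilted about 16° clockwise, with some photo noise. Matching the cell (3, 5) against the colorbar gives 15.

15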